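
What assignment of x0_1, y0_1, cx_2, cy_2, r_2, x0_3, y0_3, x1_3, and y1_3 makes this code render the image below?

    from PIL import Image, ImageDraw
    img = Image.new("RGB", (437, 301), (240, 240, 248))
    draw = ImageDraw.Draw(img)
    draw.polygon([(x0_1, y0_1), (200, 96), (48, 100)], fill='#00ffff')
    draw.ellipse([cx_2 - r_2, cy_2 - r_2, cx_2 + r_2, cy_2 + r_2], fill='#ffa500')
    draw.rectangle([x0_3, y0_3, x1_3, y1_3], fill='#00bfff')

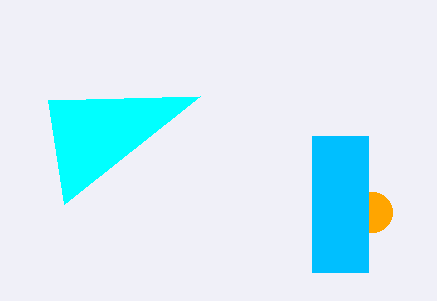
x0_1 = 64; y0_1 = 204; cx_2 = 372; cy_2 = 212; r_2 = 20; x0_3 = 312; y0_3 = 136; x1_3 = 368; y1_3 = 272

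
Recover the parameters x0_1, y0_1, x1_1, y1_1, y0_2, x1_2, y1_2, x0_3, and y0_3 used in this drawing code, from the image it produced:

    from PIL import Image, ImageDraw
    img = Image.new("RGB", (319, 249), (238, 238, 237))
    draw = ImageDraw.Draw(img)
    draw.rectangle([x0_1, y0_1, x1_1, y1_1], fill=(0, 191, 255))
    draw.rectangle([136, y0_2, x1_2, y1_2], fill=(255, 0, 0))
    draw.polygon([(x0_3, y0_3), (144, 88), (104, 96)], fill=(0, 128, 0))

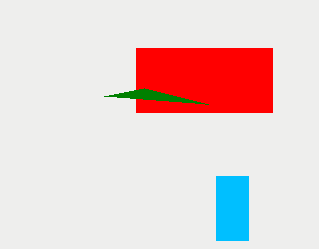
x0_1 = 216, y0_1 = 176, x1_1 = 248, y1_1 = 240, y0_2 = 48, x1_2 = 272, y1_2 = 112, x0_3 = 208, y0_3 = 104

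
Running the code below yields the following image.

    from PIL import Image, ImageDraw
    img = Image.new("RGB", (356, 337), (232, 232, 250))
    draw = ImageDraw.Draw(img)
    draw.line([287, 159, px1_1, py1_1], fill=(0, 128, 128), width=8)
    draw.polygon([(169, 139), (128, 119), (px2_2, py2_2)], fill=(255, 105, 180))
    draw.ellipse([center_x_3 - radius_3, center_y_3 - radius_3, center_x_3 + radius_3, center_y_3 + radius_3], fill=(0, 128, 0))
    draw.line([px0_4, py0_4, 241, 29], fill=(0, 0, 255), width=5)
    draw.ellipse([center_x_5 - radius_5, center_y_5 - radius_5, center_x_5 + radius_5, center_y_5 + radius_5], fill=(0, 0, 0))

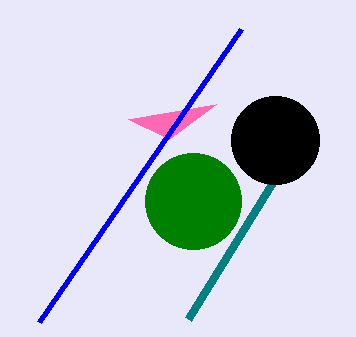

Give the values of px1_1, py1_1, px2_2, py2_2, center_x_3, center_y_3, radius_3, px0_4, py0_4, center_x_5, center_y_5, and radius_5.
px1_1 = 188, py1_1 = 319, px2_2 = 216, py2_2 = 104, center_x_3 = 193, center_y_3 = 201, radius_3 = 48, px0_4 = 39, py0_4 = 322, center_x_5 = 275, center_y_5 = 140, radius_5 = 44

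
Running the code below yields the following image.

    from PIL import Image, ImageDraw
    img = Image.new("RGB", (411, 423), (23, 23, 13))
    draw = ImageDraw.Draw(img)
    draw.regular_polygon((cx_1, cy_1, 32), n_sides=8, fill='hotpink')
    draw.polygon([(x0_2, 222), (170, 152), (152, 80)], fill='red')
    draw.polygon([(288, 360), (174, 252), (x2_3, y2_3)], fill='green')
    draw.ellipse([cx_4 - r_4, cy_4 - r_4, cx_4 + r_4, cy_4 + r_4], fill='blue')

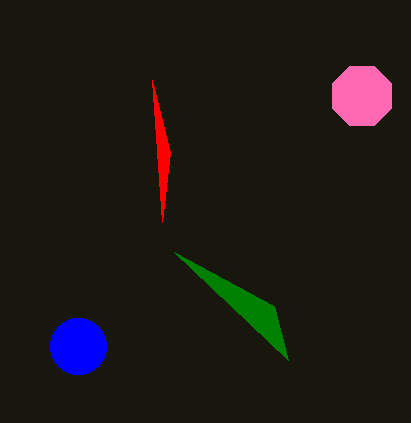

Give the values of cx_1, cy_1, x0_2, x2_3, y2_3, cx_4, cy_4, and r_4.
cx_1 = 362, cy_1 = 96, x0_2 = 162, x2_3 = 274, y2_3 = 306, cx_4 = 78, cy_4 = 346, r_4 = 28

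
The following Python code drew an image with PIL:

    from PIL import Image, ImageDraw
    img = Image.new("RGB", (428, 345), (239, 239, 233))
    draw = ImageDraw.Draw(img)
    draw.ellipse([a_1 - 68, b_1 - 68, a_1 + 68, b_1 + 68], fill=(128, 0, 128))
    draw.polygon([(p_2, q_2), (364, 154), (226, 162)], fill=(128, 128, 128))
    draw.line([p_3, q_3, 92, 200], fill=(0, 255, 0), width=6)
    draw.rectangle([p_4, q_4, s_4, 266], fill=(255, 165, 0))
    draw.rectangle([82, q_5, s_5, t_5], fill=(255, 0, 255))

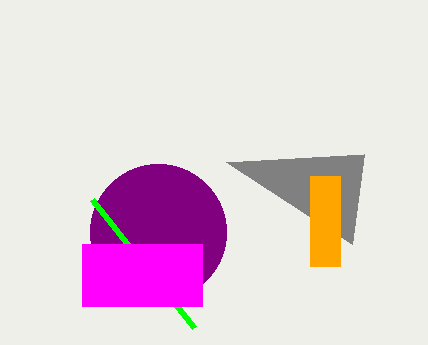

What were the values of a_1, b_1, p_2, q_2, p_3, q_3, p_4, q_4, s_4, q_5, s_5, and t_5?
a_1 = 158, b_1 = 232, p_2 = 352, q_2 = 244, p_3 = 194, q_3 = 328, p_4 = 310, q_4 = 176, s_4 = 340, q_5 = 244, s_5 = 202, t_5 = 306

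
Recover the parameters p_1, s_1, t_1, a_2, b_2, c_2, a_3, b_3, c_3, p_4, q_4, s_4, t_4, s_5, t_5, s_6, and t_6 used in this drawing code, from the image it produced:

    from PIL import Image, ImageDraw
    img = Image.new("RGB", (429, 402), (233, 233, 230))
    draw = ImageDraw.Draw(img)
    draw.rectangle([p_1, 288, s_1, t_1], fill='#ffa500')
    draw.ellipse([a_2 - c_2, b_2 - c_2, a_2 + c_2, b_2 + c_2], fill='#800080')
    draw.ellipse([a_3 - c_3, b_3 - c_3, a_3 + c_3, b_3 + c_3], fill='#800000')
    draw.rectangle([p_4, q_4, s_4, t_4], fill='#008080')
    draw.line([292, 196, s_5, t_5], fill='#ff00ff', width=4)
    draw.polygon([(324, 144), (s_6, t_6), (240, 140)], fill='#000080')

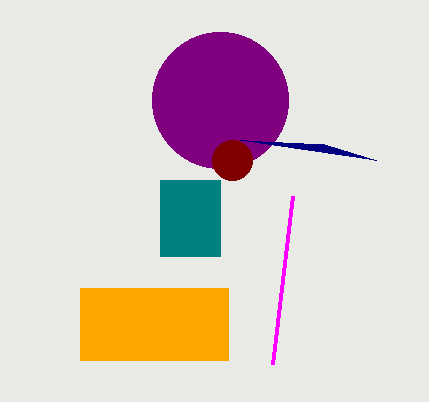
p_1 = 80
s_1 = 228
t_1 = 360
a_2 = 220
b_2 = 100
c_2 = 68
a_3 = 232
b_3 = 160
c_3 = 20
p_4 = 160
q_4 = 180
s_4 = 220
t_4 = 256
s_5 = 272
t_5 = 364
s_6 = 376
t_6 = 160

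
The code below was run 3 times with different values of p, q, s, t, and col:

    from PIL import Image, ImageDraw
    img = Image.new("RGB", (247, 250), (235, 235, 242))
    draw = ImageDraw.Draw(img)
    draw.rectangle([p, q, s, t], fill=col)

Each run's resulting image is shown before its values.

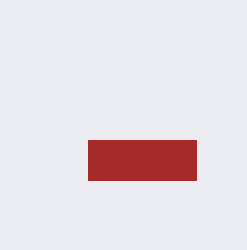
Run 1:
p = 88; q = 140; s = 196; t = 180; col = 'brown'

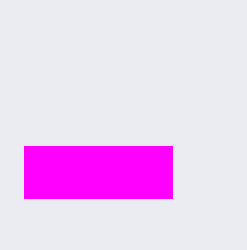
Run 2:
p = 24
q = 146
s = 172
t = 198
col = 'magenta'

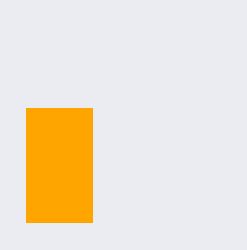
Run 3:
p = 26, q = 108, s = 92, t = 222, col = 'orange'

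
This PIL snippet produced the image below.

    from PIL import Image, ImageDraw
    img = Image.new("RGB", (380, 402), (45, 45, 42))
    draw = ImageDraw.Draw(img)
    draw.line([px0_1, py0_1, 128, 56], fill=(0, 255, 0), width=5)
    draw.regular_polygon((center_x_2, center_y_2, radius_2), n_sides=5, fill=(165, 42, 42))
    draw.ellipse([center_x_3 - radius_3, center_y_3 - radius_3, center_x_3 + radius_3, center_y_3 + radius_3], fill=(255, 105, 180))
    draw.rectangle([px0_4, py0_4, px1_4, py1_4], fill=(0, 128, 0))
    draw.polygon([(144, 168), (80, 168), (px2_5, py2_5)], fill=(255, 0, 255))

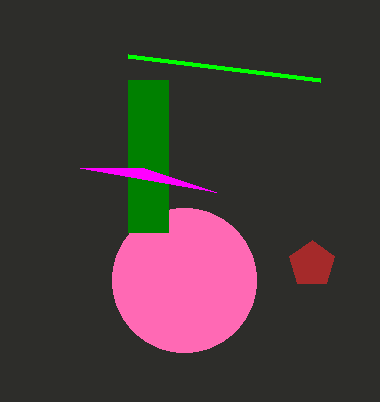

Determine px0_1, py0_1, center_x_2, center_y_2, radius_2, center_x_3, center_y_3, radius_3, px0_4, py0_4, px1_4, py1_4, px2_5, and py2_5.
px0_1 = 320; py0_1 = 80; center_x_2 = 312; center_y_2 = 264; radius_2 = 24; center_x_3 = 184; center_y_3 = 280; radius_3 = 72; px0_4 = 128; py0_4 = 80; px1_4 = 168; py1_4 = 232; px2_5 = 216; py2_5 = 192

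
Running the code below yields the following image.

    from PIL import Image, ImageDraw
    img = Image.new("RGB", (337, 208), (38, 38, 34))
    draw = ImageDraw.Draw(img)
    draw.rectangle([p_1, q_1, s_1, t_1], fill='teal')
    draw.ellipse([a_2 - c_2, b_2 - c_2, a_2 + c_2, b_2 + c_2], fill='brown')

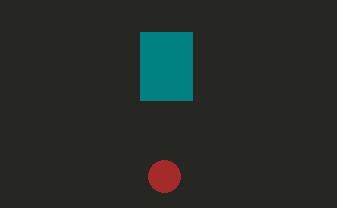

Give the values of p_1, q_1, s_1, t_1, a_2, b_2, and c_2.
p_1 = 140
q_1 = 32
s_1 = 192
t_1 = 100
a_2 = 164
b_2 = 176
c_2 = 16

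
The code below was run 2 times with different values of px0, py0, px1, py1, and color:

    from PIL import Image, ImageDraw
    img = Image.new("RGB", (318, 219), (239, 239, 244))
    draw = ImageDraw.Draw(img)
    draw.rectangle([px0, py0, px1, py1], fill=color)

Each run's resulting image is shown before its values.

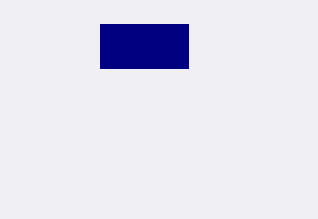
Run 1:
px0 = 100, py0 = 24, px1 = 188, py1 = 68, color = 'navy'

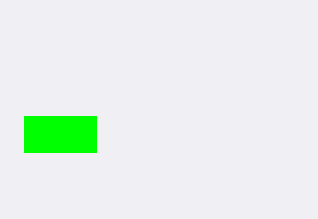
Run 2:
px0 = 24, py0 = 116, px1 = 96, py1 = 152, color = 'lime'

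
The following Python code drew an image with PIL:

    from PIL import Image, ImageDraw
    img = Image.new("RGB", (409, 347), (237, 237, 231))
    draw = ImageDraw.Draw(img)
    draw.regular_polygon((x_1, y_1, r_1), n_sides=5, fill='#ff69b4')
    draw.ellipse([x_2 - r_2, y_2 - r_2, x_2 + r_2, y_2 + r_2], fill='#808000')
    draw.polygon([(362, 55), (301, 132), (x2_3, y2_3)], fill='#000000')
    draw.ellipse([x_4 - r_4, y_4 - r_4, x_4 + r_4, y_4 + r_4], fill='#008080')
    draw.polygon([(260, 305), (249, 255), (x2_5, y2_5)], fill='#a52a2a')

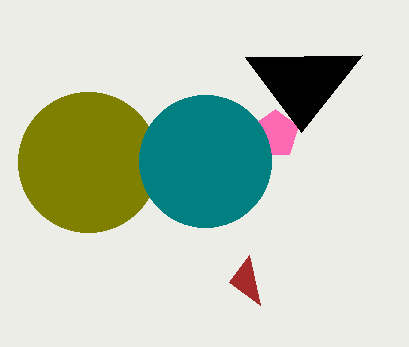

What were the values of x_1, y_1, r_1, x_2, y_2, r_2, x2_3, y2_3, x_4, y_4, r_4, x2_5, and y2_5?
x_1 = 275; y_1 = 134; r_1 = 25; x_2 = 88; y_2 = 162; r_2 = 70; x2_3 = 245; y2_3 = 57; x_4 = 205; y_4 = 161; r_4 = 66; x2_5 = 229; y2_5 = 282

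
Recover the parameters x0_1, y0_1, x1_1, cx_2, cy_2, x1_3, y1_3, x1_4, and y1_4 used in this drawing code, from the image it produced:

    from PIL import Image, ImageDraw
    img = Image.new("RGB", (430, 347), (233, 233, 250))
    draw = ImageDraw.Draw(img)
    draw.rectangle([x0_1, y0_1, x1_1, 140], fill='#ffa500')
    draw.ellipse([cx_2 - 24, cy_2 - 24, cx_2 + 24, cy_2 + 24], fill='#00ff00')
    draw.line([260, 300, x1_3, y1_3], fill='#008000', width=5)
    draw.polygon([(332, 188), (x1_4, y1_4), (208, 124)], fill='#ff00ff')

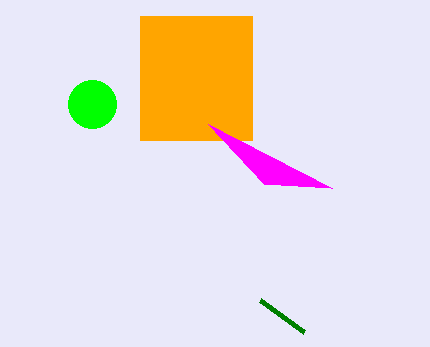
x0_1 = 140
y0_1 = 16
x1_1 = 252
cx_2 = 92
cy_2 = 104
x1_3 = 304
y1_3 = 332
x1_4 = 264
y1_4 = 184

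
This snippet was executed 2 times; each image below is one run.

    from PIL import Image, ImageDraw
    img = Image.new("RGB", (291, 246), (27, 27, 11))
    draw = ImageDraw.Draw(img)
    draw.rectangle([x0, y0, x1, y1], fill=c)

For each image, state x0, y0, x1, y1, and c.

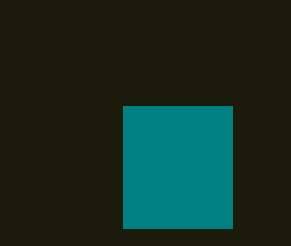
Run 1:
x0 = 123
y0 = 106
x1 = 232
y1 = 228
c = 'teal'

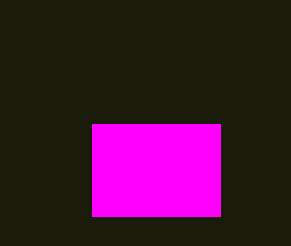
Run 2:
x0 = 92
y0 = 124
x1 = 220
y1 = 216
c = 'magenta'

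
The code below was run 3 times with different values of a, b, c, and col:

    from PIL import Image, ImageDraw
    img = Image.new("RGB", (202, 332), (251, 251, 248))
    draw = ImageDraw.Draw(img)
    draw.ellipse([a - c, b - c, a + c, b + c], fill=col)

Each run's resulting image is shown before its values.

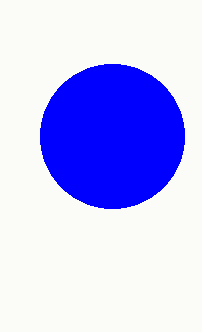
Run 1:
a = 112
b = 136
c = 72
col = 'blue'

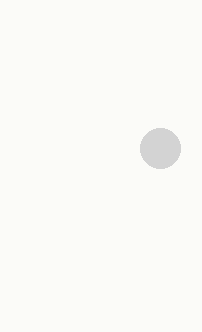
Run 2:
a = 160
b = 148
c = 20
col = 'lightgray'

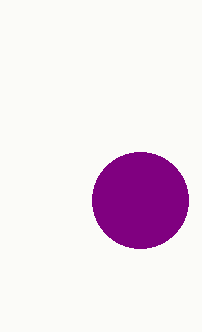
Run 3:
a = 140, b = 200, c = 48, col = 'purple'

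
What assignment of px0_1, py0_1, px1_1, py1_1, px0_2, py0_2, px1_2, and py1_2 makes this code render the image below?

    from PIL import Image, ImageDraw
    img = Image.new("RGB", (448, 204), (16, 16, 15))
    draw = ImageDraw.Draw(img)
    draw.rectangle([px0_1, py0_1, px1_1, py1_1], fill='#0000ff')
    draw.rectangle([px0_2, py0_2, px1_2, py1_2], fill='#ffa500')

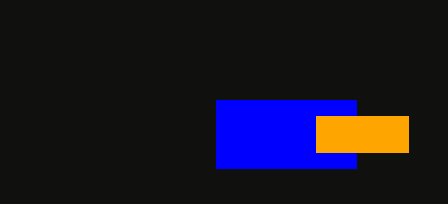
px0_1 = 216; py0_1 = 100; px1_1 = 356; py1_1 = 168; px0_2 = 316; py0_2 = 116; px1_2 = 408; py1_2 = 152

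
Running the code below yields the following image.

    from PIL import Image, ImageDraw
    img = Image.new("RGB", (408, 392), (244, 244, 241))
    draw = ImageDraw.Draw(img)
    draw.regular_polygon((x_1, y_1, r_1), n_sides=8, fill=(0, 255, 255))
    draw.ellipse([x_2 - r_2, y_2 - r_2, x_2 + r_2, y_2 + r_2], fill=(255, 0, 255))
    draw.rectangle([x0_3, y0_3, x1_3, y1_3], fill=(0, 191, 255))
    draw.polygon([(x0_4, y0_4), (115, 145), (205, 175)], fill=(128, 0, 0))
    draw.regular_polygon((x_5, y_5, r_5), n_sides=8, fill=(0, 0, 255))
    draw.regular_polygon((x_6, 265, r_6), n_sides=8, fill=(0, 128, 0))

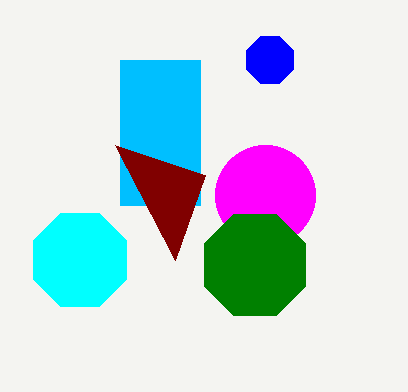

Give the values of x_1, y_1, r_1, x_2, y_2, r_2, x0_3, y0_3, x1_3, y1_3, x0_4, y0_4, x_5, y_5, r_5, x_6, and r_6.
x_1 = 80
y_1 = 260
r_1 = 50
x_2 = 265
y_2 = 195
r_2 = 50
x0_3 = 120
y0_3 = 60
x1_3 = 200
y1_3 = 205
x0_4 = 175
y0_4 = 260
x_5 = 270
y_5 = 60
r_5 = 25
x_6 = 255
r_6 = 55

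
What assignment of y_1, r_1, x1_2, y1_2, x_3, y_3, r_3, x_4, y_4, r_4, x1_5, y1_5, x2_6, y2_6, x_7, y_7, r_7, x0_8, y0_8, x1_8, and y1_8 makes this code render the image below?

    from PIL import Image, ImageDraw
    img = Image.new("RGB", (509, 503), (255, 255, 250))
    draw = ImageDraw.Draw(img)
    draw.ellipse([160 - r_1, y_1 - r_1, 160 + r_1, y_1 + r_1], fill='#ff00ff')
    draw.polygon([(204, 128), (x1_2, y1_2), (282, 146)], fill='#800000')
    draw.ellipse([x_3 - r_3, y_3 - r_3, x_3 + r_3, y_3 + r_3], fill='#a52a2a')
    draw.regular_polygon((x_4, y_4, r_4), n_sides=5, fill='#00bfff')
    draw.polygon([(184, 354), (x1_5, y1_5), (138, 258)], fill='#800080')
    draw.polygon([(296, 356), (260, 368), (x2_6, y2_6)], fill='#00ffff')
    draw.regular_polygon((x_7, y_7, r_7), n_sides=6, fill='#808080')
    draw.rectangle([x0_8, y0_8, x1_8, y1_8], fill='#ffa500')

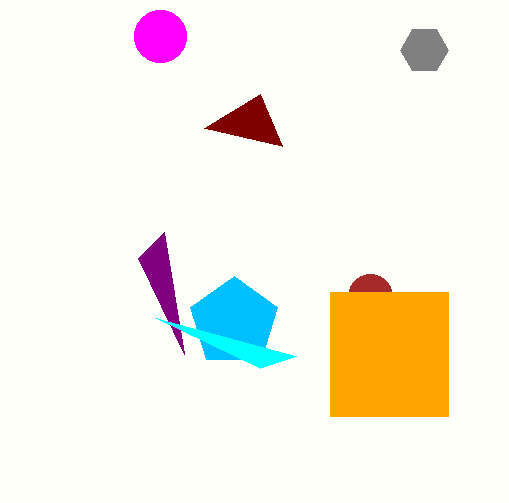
y_1 = 36, r_1 = 26, x1_2 = 260, y1_2 = 94, x_3 = 370, y_3 = 296, r_3 = 22, x_4 = 234, y_4 = 322, r_4 = 46, x1_5 = 164, y1_5 = 232, x2_6 = 156, y2_6 = 318, x_7 = 424, y_7 = 50, r_7 = 24, x0_8 = 330, y0_8 = 292, x1_8 = 448, y1_8 = 416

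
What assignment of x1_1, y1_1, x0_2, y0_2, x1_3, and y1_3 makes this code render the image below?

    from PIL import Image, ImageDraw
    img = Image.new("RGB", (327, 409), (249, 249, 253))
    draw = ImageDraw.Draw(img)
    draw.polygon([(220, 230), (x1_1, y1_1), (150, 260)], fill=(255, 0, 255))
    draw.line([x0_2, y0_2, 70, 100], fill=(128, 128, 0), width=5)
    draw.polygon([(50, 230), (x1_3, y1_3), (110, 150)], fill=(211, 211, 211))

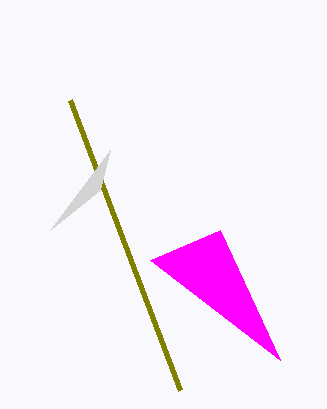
x1_1 = 280; y1_1 = 360; x0_2 = 180; y0_2 = 390; x1_3 = 100; y1_3 = 190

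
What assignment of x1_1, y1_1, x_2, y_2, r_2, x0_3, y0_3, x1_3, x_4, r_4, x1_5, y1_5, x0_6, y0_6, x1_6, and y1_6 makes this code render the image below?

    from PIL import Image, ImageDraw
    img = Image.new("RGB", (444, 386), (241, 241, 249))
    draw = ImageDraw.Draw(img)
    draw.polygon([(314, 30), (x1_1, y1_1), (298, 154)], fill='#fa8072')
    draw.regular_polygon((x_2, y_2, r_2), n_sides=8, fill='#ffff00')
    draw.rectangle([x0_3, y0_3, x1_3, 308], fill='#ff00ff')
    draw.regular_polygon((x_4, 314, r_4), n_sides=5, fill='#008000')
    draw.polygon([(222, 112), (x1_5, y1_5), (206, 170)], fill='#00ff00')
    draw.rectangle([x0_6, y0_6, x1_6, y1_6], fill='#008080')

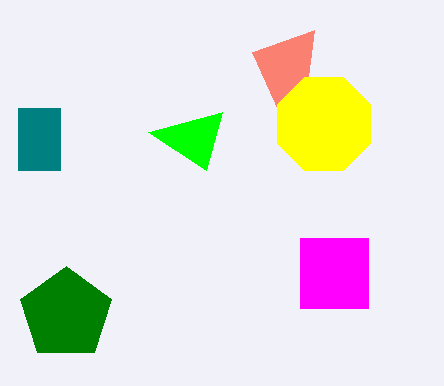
x1_1 = 252
y1_1 = 52
x_2 = 324
y_2 = 124
r_2 = 50
x0_3 = 300
y0_3 = 238
x1_3 = 368
x_4 = 66
r_4 = 48
x1_5 = 148
y1_5 = 132
x0_6 = 18
y0_6 = 108
x1_6 = 60
y1_6 = 170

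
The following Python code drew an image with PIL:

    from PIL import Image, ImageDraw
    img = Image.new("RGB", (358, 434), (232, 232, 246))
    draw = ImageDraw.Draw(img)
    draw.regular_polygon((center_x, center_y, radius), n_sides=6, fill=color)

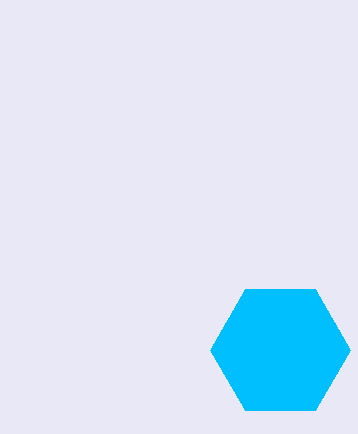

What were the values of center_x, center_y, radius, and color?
center_x = 280, center_y = 350, radius = 70, color = 'deepskyblue'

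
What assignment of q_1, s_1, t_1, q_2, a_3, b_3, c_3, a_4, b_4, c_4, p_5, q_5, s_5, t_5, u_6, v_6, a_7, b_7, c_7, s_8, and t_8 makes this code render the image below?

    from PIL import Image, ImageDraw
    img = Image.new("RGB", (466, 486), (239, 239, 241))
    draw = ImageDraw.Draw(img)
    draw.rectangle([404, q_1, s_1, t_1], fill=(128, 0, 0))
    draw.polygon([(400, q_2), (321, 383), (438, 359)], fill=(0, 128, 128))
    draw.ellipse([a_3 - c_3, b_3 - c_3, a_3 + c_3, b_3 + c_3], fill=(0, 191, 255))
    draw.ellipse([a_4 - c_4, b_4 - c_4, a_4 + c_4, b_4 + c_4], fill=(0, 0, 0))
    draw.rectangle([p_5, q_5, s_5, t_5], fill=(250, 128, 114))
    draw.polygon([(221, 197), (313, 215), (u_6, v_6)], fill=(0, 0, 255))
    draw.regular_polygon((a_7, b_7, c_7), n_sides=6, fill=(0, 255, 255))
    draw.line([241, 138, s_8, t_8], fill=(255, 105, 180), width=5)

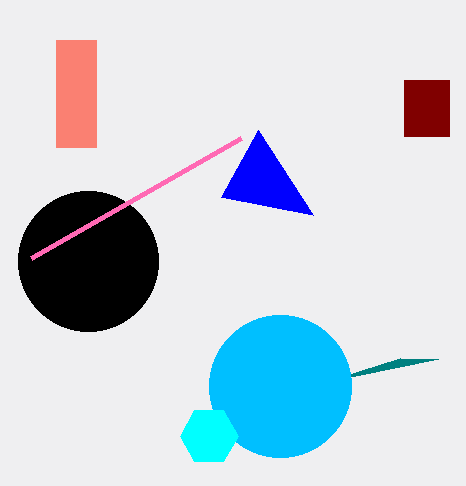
q_1 = 80; s_1 = 449; t_1 = 136; q_2 = 358; a_3 = 280; b_3 = 386; c_3 = 71; a_4 = 88; b_4 = 261; c_4 = 70; p_5 = 56; q_5 = 40; s_5 = 96; t_5 = 147; u_6 = 258; v_6 = 130; a_7 = 209; b_7 = 436; c_7 = 29; s_8 = 31; t_8 = 258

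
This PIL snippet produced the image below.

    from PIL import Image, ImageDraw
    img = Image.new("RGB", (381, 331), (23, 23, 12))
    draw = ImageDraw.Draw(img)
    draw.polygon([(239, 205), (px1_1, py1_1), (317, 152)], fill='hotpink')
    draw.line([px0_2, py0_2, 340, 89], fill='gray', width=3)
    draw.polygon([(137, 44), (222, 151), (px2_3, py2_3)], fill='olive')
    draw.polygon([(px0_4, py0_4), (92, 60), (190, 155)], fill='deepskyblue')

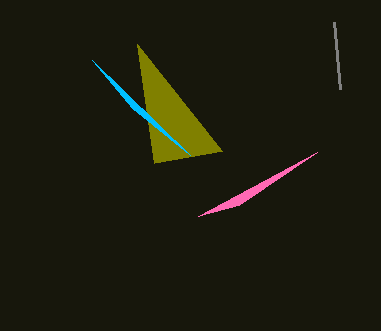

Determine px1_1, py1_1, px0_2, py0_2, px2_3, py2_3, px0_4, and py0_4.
px1_1 = 198
py1_1 = 216
px0_2 = 334
py0_2 = 22
px2_3 = 154
py2_3 = 163
px0_4 = 132
py0_4 = 108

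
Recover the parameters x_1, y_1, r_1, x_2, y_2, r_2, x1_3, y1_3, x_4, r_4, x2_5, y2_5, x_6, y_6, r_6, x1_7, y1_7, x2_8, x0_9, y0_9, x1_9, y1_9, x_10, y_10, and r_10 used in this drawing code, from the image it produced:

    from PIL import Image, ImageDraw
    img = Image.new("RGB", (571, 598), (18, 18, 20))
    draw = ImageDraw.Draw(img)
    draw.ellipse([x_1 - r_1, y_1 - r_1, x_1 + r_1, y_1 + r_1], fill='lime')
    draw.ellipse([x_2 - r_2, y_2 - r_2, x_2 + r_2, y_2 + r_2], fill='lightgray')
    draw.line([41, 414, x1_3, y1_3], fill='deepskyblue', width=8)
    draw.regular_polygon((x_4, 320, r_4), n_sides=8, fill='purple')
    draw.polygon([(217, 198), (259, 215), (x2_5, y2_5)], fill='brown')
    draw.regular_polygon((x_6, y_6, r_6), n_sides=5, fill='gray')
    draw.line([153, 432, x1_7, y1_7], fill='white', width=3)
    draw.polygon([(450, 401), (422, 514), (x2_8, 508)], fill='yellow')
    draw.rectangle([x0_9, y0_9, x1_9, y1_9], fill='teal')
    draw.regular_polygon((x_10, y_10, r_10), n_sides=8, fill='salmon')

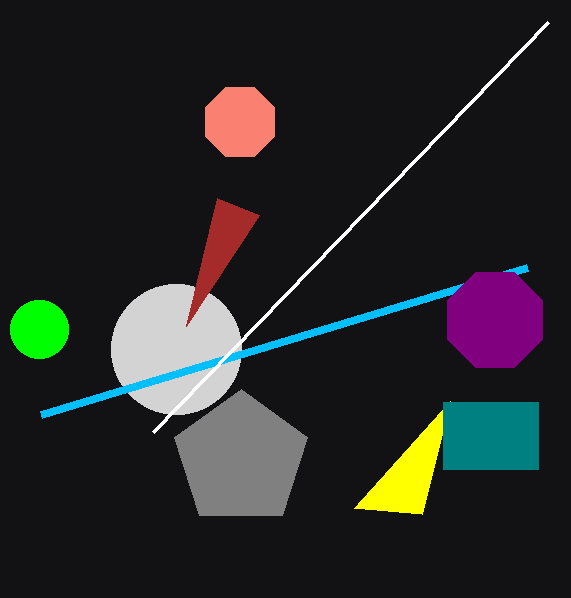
x_1 = 39
y_1 = 329
r_1 = 29
x_2 = 176
y_2 = 349
r_2 = 65
x1_3 = 527
y1_3 = 267
x_4 = 495
r_4 = 51
x2_5 = 186
y2_5 = 326
x_6 = 241
y_6 = 459
r_6 = 70
x1_7 = 548
y1_7 = 22
x2_8 = 354
x0_9 = 443
y0_9 = 402
x1_9 = 538
y1_9 = 469
x_10 = 240
y_10 = 122
r_10 = 37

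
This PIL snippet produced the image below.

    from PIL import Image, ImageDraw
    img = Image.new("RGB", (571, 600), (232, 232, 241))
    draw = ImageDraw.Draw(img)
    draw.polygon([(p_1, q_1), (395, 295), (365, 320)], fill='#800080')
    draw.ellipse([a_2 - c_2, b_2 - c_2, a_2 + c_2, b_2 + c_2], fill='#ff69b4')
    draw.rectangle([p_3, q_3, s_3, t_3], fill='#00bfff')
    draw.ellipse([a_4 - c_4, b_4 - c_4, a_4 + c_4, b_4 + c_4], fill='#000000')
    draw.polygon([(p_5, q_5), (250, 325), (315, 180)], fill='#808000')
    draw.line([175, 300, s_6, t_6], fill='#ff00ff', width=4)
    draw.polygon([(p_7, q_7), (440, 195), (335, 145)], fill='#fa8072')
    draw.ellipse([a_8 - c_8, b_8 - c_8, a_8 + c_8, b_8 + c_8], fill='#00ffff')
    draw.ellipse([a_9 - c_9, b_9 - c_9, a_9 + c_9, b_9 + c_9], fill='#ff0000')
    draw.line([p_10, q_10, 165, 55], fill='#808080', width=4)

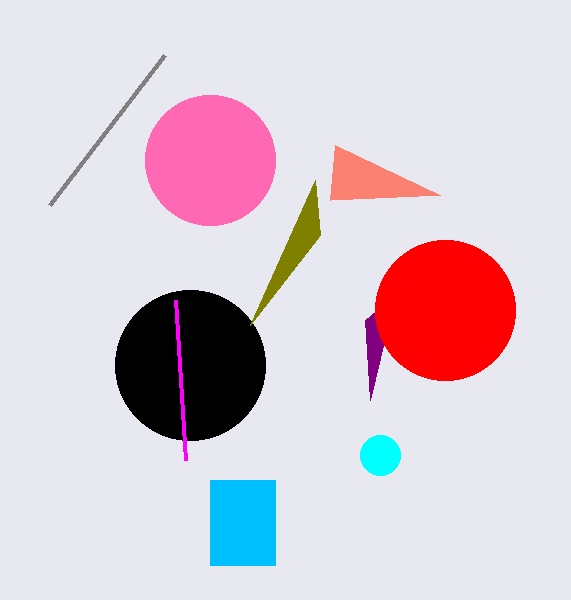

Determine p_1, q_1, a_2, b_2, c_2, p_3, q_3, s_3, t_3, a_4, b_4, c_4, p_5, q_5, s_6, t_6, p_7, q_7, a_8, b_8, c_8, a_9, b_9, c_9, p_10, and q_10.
p_1 = 370; q_1 = 400; a_2 = 210; b_2 = 160; c_2 = 65; p_3 = 210; q_3 = 480; s_3 = 275; t_3 = 565; a_4 = 190; b_4 = 365; c_4 = 75; p_5 = 320; q_5 = 235; s_6 = 185; t_6 = 460; p_7 = 330; q_7 = 200; a_8 = 380; b_8 = 455; c_8 = 20; a_9 = 445; b_9 = 310; c_9 = 70; p_10 = 50; q_10 = 205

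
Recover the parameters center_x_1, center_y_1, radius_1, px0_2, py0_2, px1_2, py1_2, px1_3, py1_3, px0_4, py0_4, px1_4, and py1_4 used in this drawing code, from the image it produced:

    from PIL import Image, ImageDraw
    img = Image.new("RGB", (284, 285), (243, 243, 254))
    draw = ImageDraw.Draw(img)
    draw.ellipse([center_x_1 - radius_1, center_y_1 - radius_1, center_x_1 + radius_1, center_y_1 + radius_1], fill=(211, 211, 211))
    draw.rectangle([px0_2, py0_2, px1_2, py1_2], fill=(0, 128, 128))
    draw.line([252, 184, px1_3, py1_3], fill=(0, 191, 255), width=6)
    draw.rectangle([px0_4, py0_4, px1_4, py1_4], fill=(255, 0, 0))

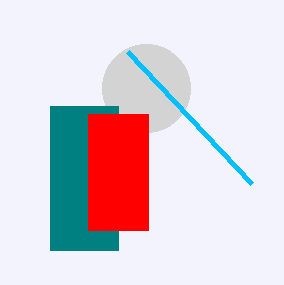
center_x_1 = 146; center_y_1 = 88; radius_1 = 44; px0_2 = 50; py0_2 = 106; px1_2 = 118; py1_2 = 250; px1_3 = 128; py1_3 = 52; px0_4 = 88; py0_4 = 114; px1_4 = 148; py1_4 = 230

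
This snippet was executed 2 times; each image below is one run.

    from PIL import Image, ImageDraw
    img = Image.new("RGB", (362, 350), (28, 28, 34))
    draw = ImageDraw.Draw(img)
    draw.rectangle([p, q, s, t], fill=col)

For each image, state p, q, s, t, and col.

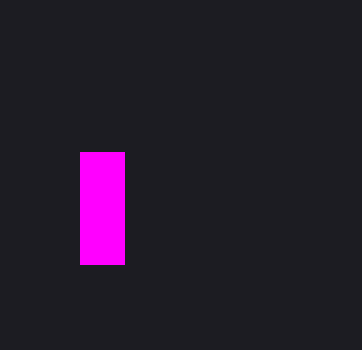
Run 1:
p = 80, q = 152, s = 124, t = 264, col = 'magenta'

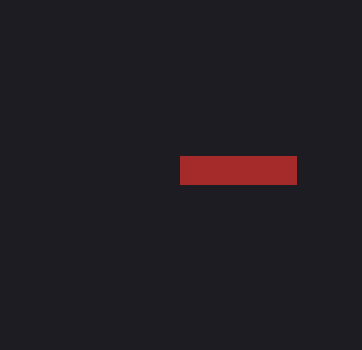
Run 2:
p = 180, q = 156, s = 296, t = 184, col = 'brown'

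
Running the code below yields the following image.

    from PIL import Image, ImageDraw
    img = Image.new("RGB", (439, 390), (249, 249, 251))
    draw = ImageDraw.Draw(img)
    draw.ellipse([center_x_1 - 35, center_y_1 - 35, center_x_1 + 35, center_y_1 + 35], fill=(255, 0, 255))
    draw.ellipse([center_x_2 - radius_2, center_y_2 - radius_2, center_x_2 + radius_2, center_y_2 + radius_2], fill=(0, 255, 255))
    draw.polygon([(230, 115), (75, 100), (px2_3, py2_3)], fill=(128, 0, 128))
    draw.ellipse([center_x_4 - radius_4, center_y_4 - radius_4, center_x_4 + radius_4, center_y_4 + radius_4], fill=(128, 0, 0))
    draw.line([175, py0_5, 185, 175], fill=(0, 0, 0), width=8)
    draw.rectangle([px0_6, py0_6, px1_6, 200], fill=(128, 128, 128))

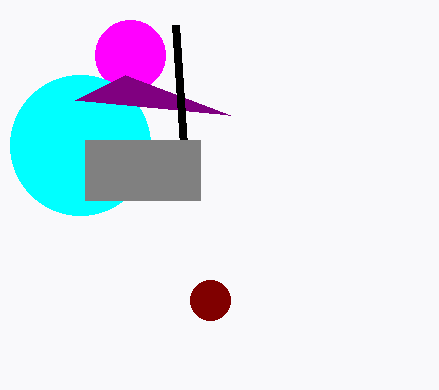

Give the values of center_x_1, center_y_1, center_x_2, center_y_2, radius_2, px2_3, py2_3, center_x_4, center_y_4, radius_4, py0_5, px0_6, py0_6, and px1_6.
center_x_1 = 130
center_y_1 = 55
center_x_2 = 80
center_y_2 = 145
radius_2 = 70
px2_3 = 125
py2_3 = 75
center_x_4 = 210
center_y_4 = 300
radius_4 = 20
py0_5 = 25
px0_6 = 85
py0_6 = 140
px1_6 = 200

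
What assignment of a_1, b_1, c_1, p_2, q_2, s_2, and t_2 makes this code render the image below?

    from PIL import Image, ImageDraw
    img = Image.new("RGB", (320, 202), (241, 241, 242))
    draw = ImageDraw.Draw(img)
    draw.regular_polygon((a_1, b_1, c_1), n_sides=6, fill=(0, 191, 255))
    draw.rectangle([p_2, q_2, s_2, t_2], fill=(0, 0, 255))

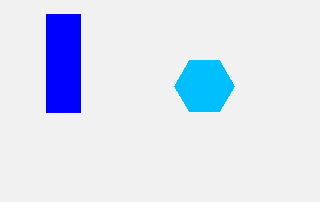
a_1 = 204, b_1 = 86, c_1 = 30, p_2 = 46, q_2 = 14, s_2 = 80, t_2 = 112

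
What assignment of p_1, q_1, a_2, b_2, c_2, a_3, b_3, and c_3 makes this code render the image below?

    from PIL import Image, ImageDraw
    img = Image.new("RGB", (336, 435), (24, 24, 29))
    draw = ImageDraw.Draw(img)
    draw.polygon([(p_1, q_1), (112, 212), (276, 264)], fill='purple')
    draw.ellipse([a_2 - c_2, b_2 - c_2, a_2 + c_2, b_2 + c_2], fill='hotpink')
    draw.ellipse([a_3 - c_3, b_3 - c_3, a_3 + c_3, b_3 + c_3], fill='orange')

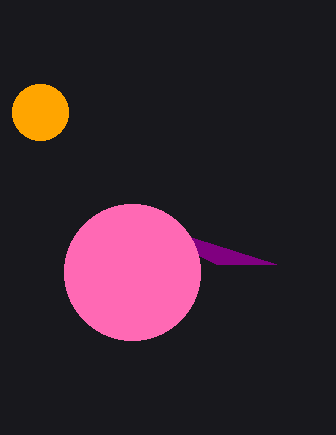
p_1 = 216, q_1 = 264, a_2 = 132, b_2 = 272, c_2 = 68, a_3 = 40, b_3 = 112, c_3 = 28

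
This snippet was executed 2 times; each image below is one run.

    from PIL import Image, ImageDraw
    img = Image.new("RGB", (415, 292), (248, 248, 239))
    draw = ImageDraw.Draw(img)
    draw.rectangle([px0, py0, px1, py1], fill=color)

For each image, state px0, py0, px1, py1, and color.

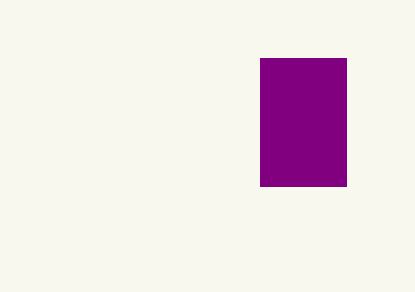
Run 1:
px0 = 260; py0 = 58; px1 = 346; py1 = 186; color = 'purple'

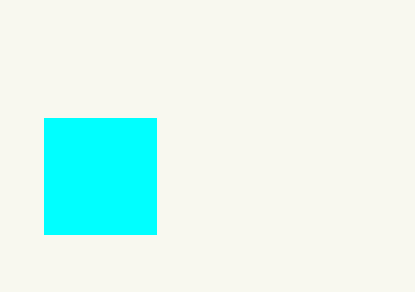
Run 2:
px0 = 44
py0 = 118
px1 = 156
py1 = 234
color = 'cyan'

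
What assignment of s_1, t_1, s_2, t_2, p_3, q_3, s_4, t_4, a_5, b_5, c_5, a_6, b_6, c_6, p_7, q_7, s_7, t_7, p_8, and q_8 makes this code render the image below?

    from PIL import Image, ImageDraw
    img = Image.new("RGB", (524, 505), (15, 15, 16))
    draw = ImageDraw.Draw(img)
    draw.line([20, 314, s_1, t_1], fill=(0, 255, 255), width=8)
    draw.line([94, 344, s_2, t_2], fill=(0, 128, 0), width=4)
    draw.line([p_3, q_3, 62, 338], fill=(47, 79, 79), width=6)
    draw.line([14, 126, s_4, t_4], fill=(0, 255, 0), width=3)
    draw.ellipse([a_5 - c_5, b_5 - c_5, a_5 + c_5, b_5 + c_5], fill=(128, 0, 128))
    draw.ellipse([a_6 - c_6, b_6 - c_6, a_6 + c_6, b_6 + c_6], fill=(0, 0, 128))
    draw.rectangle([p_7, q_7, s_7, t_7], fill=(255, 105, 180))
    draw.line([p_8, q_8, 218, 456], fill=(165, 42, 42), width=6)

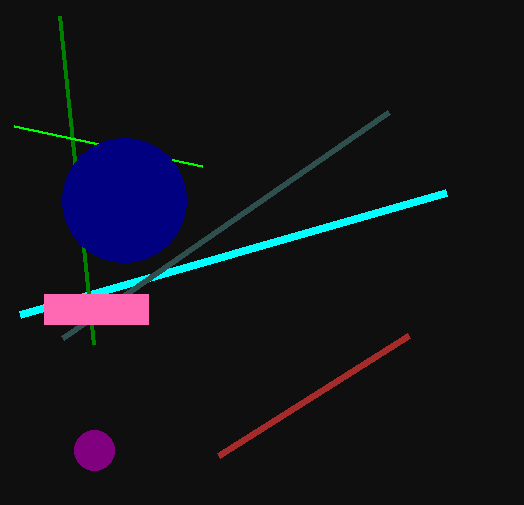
s_1 = 446, t_1 = 192, s_2 = 60, t_2 = 16, p_3 = 388, q_3 = 112, s_4 = 202, t_4 = 166, a_5 = 94, b_5 = 450, c_5 = 20, a_6 = 124, b_6 = 200, c_6 = 62, p_7 = 44, q_7 = 294, s_7 = 148, t_7 = 324, p_8 = 408, q_8 = 336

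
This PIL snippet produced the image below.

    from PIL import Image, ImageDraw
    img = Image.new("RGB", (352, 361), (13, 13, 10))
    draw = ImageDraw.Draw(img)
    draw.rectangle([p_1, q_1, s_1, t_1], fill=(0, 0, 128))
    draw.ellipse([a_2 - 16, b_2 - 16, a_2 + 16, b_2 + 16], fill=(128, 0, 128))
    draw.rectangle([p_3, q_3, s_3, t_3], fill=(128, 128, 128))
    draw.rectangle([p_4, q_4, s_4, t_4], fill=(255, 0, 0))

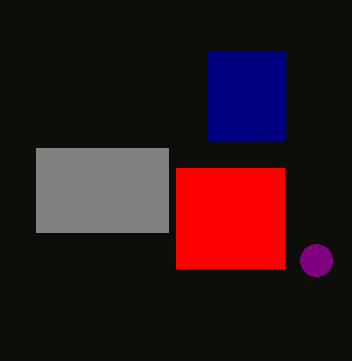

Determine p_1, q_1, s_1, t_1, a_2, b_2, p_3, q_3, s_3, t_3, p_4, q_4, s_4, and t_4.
p_1 = 208; q_1 = 52; s_1 = 284; t_1 = 140; a_2 = 316; b_2 = 260; p_3 = 36; q_3 = 148; s_3 = 168; t_3 = 232; p_4 = 176; q_4 = 168; s_4 = 284; t_4 = 268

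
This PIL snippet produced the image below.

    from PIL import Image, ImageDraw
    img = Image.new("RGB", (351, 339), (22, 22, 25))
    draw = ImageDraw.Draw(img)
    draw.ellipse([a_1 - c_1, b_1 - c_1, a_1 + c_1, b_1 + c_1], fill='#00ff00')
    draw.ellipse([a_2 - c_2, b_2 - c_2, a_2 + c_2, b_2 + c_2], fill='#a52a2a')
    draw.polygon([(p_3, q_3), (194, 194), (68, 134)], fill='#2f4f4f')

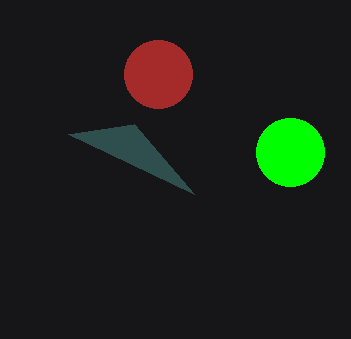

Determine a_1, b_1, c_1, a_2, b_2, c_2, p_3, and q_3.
a_1 = 290
b_1 = 152
c_1 = 34
a_2 = 158
b_2 = 74
c_2 = 34
p_3 = 134
q_3 = 124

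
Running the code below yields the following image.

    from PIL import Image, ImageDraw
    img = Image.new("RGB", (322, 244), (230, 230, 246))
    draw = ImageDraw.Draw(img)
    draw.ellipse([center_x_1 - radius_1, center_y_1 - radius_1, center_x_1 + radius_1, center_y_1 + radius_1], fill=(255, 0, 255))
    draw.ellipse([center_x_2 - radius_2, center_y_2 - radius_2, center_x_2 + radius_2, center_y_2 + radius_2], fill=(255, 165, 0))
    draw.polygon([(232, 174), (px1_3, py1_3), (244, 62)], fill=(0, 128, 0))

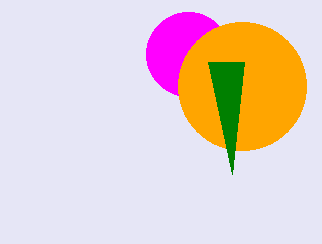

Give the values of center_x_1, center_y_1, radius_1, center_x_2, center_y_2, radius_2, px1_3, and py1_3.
center_x_1 = 188; center_y_1 = 54; radius_1 = 42; center_x_2 = 242; center_y_2 = 86; radius_2 = 64; px1_3 = 208; py1_3 = 62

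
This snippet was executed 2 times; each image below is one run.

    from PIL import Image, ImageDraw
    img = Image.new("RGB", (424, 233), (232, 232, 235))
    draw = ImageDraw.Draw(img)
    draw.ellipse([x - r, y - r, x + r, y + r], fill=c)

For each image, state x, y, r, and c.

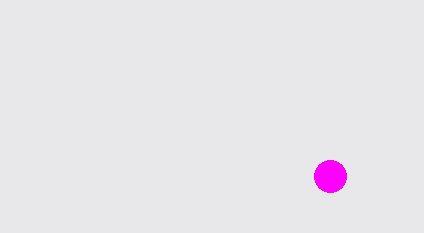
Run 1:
x = 330, y = 176, r = 16, c = 'magenta'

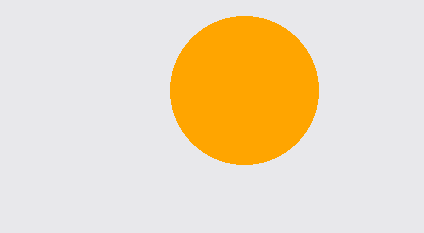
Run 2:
x = 244, y = 90, r = 74, c = 'orange'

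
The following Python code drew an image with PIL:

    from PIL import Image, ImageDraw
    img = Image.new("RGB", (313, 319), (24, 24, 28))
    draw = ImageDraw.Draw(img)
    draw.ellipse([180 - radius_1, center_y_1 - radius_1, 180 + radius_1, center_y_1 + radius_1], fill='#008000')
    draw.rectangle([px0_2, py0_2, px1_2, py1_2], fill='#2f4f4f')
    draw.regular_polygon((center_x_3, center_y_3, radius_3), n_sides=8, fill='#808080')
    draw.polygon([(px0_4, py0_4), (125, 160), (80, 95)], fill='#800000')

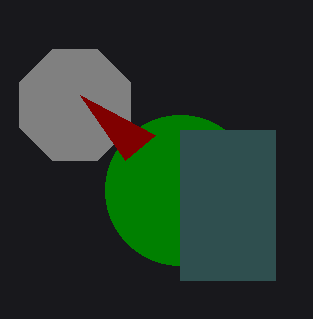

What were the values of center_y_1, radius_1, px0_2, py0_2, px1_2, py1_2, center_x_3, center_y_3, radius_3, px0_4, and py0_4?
center_y_1 = 190; radius_1 = 75; px0_2 = 180; py0_2 = 130; px1_2 = 275; py1_2 = 280; center_x_3 = 75; center_y_3 = 105; radius_3 = 60; px0_4 = 155; py0_4 = 135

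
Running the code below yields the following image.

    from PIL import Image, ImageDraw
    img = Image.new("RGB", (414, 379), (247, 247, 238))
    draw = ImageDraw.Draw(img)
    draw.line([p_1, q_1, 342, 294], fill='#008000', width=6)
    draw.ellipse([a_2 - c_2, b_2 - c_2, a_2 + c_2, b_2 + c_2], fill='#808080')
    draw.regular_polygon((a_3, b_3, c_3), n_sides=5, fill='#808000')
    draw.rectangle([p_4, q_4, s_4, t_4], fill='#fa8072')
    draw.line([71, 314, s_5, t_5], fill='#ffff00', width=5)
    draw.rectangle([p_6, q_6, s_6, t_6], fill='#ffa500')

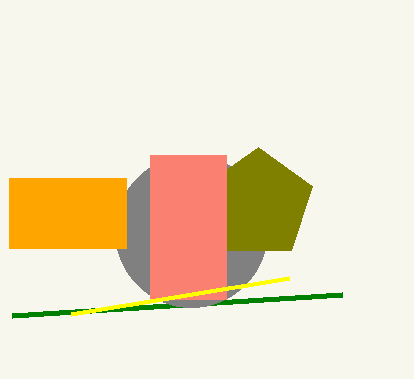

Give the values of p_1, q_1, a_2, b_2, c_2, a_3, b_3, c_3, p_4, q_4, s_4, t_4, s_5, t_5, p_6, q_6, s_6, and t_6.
p_1 = 12, q_1 = 315, a_2 = 191, b_2 = 231, c_2 = 76, a_3 = 258, b_3 = 204, c_3 = 57, p_4 = 150, q_4 = 155, s_4 = 226, t_4 = 299, s_5 = 289, t_5 = 278, p_6 = 9, q_6 = 178, s_6 = 126, t_6 = 248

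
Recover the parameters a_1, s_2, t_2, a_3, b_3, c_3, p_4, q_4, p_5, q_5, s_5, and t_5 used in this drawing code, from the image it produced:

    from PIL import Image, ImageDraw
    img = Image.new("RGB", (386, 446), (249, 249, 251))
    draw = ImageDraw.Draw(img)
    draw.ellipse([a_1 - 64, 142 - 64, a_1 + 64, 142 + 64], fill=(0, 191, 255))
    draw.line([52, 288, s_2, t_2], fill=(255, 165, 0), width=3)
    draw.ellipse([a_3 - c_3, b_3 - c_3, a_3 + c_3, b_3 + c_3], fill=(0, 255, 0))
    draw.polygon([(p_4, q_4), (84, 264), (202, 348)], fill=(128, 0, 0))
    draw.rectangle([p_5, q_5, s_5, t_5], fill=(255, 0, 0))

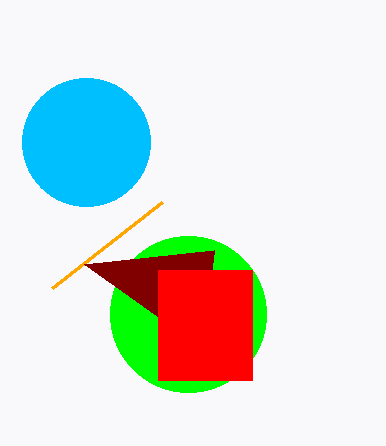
a_1 = 86; s_2 = 162; t_2 = 202; a_3 = 188; b_3 = 314; c_3 = 78; p_4 = 214; q_4 = 250; p_5 = 158; q_5 = 270; s_5 = 252; t_5 = 380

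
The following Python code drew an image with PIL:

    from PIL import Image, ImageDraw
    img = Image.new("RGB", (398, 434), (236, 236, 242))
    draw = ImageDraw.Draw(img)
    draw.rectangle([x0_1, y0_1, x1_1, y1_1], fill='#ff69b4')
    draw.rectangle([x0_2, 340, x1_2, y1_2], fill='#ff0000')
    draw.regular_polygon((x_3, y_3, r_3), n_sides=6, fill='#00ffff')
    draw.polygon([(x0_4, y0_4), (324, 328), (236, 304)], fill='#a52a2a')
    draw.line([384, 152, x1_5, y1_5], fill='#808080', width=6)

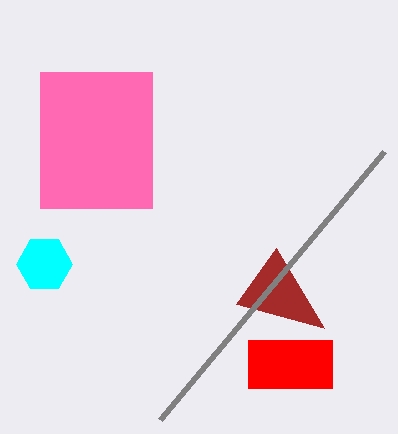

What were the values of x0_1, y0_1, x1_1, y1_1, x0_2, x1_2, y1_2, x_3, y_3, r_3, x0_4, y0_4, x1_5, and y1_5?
x0_1 = 40
y0_1 = 72
x1_1 = 152
y1_1 = 208
x0_2 = 248
x1_2 = 332
y1_2 = 388
x_3 = 44
y_3 = 264
r_3 = 28
x0_4 = 276
y0_4 = 248
x1_5 = 160
y1_5 = 420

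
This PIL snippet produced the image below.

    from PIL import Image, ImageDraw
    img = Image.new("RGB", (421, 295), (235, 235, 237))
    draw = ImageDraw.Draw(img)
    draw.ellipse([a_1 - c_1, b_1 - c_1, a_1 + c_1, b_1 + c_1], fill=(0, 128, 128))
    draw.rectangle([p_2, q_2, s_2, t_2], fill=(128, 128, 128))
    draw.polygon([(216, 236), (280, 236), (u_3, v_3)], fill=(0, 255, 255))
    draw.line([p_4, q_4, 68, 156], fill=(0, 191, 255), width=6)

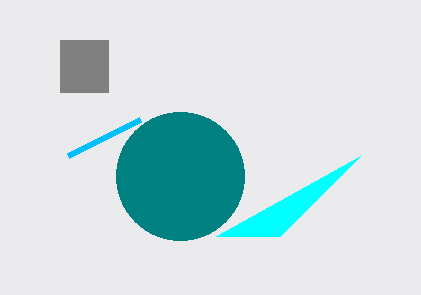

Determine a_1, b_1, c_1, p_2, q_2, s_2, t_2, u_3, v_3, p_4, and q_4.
a_1 = 180
b_1 = 176
c_1 = 64
p_2 = 60
q_2 = 40
s_2 = 108
t_2 = 92
u_3 = 360
v_3 = 156
p_4 = 140
q_4 = 120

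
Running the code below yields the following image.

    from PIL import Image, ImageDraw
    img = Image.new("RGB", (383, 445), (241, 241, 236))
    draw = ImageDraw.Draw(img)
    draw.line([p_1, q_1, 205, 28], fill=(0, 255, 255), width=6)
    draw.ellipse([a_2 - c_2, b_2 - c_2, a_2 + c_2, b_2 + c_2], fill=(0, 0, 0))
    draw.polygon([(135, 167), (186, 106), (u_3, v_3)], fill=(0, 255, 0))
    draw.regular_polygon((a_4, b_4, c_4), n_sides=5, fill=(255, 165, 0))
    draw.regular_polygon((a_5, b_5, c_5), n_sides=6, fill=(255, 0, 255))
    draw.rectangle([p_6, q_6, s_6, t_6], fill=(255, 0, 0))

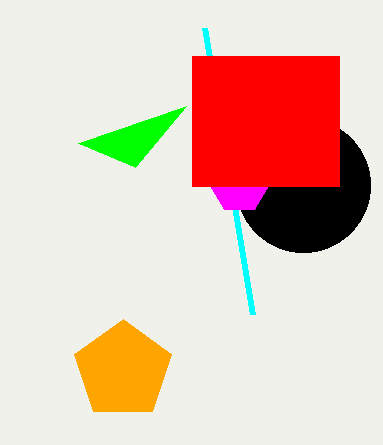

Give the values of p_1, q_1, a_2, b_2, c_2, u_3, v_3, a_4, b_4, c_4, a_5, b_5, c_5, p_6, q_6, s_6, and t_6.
p_1 = 253
q_1 = 314
a_2 = 303
b_2 = 185
c_2 = 67
u_3 = 78
v_3 = 143
a_4 = 123
b_4 = 370
c_4 = 51
a_5 = 239
b_5 = 184
c_5 = 30
p_6 = 192
q_6 = 56
s_6 = 339
t_6 = 186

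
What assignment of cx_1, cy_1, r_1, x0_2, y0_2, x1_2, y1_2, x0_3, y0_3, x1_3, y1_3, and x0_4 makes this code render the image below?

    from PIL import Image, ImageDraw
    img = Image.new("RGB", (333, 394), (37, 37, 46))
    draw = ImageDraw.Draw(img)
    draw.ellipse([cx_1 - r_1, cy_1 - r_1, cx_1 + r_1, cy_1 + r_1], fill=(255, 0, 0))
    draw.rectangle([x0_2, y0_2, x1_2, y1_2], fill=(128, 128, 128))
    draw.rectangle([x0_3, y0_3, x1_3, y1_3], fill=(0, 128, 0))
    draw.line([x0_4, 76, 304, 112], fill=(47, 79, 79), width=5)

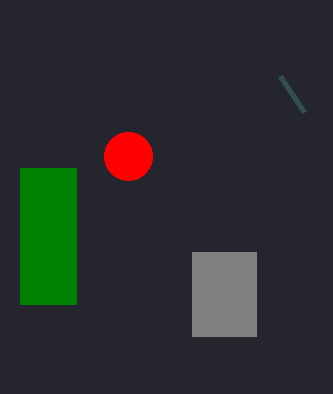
cx_1 = 128; cy_1 = 156; r_1 = 24; x0_2 = 192; y0_2 = 252; x1_2 = 256; y1_2 = 336; x0_3 = 20; y0_3 = 168; x1_3 = 76; y1_3 = 304; x0_4 = 280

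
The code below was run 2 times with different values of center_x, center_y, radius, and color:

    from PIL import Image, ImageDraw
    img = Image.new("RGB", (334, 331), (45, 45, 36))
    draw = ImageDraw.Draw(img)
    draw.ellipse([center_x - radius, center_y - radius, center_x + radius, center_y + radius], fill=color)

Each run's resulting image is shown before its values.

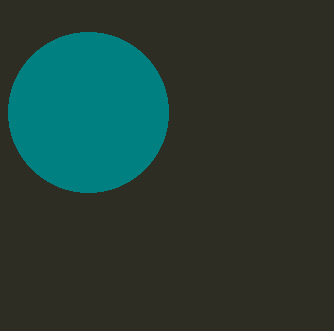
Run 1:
center_x = 88, center_y = 112, radius = 80, color = 'teal'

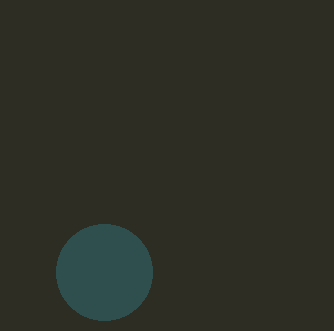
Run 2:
center_x = 104, center_y = 272, radius = 48, color = 'darkslategray'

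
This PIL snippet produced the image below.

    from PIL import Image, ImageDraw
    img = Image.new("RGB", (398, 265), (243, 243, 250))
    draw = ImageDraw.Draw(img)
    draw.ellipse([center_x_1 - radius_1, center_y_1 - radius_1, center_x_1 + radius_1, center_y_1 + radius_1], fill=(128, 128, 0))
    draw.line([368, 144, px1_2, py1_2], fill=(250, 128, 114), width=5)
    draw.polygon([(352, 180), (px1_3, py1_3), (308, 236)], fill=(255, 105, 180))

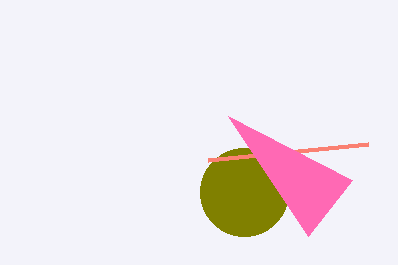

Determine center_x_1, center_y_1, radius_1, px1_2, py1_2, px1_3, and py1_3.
center_x_1 = 244; center_y_1 = 192; radius_1 = 44; px1_2 = 208; py1_2 = 160; px1_3 = 228; py1_3 = 116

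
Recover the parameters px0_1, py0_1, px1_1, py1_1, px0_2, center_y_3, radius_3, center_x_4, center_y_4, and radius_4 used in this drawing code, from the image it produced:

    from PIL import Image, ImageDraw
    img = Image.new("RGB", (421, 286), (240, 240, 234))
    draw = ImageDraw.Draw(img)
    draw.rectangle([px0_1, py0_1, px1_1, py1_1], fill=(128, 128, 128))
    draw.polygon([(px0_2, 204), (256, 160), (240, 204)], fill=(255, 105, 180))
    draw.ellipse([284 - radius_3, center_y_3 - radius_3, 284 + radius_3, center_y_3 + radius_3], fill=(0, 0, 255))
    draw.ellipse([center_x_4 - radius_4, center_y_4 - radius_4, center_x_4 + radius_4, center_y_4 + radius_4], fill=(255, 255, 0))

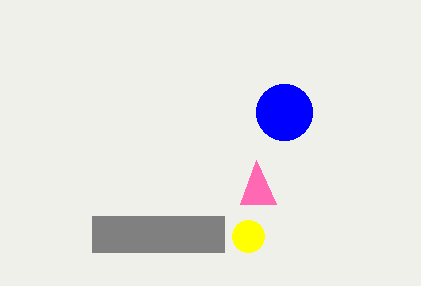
px0_1 = 92, py0_1 = 216, px1_1 = 224, py1_1 = 252, px0_2 = 276, center_y_3 = 112, radius_3 = 28, center_x_4 = 248, center_y_4 = 236, radius_4 = 16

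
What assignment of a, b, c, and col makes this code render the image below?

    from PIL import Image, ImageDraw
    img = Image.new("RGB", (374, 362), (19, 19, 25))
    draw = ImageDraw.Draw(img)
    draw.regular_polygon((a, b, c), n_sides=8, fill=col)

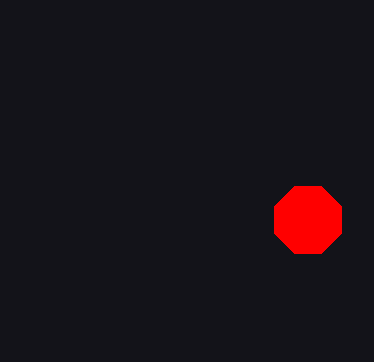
a = 308
b = 220
c = 36
col = 'red'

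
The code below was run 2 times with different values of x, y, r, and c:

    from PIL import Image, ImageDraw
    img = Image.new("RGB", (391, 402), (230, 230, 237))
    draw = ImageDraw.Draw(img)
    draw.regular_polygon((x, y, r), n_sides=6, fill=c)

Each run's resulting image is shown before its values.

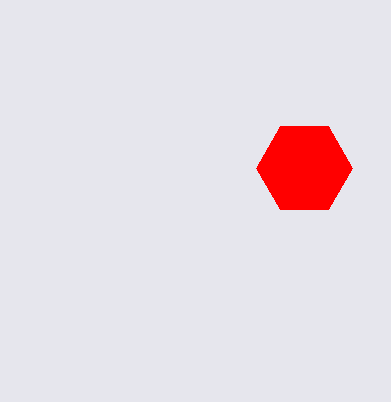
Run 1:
x = 304, y = 168, r = 48, c = 'red'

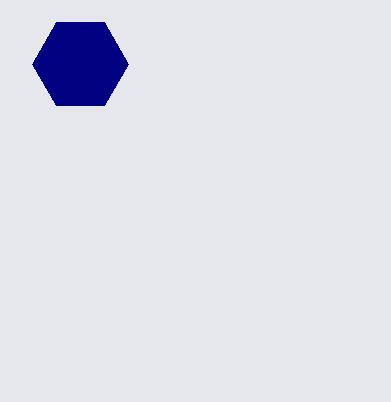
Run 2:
x = 80, y = 64, r = 48, c = 'navy'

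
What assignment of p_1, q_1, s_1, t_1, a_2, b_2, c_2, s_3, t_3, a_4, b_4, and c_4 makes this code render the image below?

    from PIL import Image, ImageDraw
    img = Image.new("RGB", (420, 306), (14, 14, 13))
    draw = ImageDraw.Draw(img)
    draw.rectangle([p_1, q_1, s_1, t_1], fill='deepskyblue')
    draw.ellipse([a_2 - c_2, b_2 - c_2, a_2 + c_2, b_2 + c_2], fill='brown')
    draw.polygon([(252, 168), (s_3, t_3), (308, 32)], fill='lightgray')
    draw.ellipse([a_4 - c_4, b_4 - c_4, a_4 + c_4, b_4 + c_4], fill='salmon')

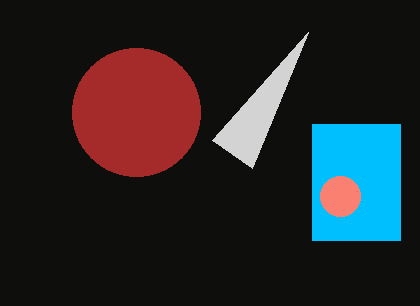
p_1 = 312; q_1 = 124; s_1 = 400; t_1 = 240; a_2 = 136; b_2 = 112; c_2 = 64; s_3 = 212; t_3 = 140; a_4 = 340; b_4 = 196; c_4 = 20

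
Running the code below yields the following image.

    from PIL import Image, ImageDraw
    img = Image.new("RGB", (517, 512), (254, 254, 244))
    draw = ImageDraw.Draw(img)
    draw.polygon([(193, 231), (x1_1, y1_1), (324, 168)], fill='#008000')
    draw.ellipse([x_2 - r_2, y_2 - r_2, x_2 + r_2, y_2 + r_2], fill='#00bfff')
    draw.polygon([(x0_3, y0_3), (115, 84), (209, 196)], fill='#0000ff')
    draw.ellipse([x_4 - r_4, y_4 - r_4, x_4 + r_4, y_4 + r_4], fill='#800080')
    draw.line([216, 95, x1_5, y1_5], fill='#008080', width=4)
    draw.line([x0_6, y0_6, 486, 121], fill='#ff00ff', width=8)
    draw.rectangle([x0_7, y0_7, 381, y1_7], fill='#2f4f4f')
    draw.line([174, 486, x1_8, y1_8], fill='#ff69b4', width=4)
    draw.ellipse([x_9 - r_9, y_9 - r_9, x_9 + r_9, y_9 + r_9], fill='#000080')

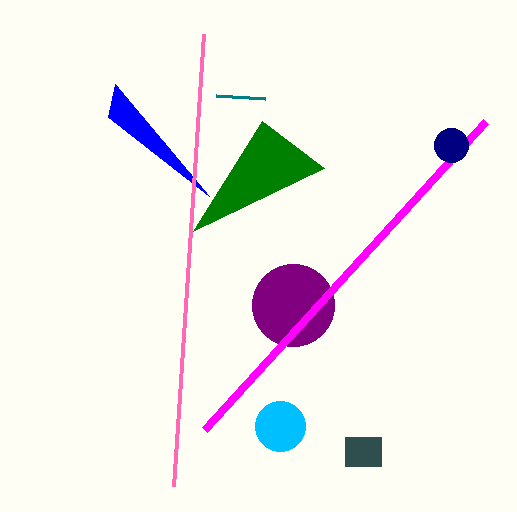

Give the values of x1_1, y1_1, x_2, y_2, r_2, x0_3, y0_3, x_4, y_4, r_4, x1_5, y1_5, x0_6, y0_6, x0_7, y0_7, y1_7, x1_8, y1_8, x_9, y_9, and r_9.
x1_1 = 262; y1_1 = 121; x_2 = 280; y_2 = 426; r_2 = 25; x0_3 = 108; y0_3 = 117; x_4 = 293; y_4 = 305; r_4 = 41; x1_5 = 265; y1_5 = 98; x0_6 = 205; y0_6 = 429; x0_7 = 345; y0_7 = 437; y1_7 = 466; x1_8 = 204; y1_8 = 34; x_9 = 451; y_9 = 145; r_9 = 17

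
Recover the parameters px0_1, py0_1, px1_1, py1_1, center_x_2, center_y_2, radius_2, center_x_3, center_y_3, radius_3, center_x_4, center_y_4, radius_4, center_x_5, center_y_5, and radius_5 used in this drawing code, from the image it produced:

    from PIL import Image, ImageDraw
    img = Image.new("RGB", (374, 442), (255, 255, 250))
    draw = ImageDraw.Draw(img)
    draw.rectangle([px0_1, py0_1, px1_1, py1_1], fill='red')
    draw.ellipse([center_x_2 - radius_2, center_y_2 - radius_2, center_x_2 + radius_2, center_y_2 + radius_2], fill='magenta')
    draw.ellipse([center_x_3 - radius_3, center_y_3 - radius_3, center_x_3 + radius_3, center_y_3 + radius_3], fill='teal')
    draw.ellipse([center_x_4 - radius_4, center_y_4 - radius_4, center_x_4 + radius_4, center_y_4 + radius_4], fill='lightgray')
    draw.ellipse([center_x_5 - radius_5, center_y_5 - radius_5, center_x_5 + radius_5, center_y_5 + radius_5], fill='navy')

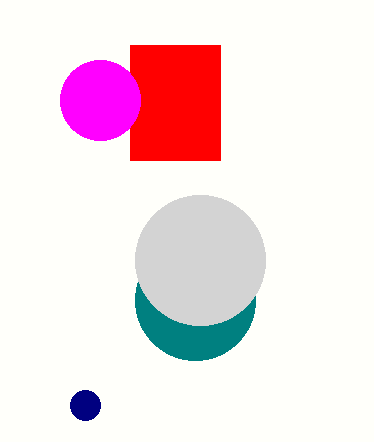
px0_1 = 130
py0_1 = 45
px1_1 = 220
py1_1 = 160
center_x_2 = 100
center_y_2 = 100
radius_2 = 40
center_x_3 = 195
center_y_3 = 300
radius_3 = 60
center_x_4 = 200
center_y_4 = 260
radius_4 = 65
center_x_5 = 85
center_y_5 = 405
radius_5 = 15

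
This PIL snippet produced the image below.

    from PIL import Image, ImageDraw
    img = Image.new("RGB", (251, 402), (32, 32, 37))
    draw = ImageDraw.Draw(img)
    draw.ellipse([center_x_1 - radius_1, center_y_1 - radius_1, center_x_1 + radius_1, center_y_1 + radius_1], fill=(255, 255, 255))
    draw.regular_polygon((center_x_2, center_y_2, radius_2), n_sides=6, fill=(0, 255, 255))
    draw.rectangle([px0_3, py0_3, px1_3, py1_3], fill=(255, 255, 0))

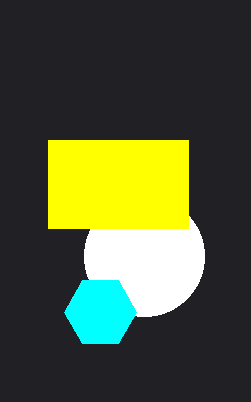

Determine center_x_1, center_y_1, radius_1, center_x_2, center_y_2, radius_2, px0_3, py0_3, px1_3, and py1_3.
center_x_1 = 144
center_y_1 = 256
radius_1 = 60
center_x_2 = 100
center_y_2 = 312
radius_2 = 36
px0_3 = 48
py0_3 = 140
px1_3 = 188
py1_3 = 228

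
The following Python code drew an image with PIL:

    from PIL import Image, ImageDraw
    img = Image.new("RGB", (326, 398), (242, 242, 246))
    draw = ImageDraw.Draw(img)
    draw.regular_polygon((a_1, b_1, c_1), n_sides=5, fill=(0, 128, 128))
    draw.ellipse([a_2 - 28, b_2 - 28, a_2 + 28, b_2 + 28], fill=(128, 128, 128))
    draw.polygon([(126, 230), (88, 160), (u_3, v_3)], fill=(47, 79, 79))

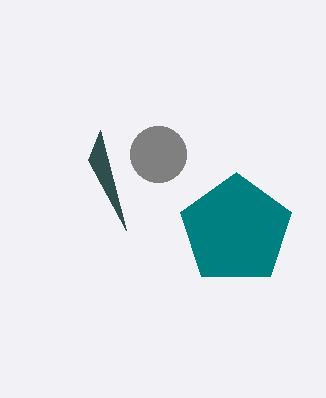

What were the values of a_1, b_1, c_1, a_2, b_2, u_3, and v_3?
a_1 = 236, b_1 = 230, c_1 = 58, a_2 = 158, b_2 = 154, u_3 = 100, v_3 = 130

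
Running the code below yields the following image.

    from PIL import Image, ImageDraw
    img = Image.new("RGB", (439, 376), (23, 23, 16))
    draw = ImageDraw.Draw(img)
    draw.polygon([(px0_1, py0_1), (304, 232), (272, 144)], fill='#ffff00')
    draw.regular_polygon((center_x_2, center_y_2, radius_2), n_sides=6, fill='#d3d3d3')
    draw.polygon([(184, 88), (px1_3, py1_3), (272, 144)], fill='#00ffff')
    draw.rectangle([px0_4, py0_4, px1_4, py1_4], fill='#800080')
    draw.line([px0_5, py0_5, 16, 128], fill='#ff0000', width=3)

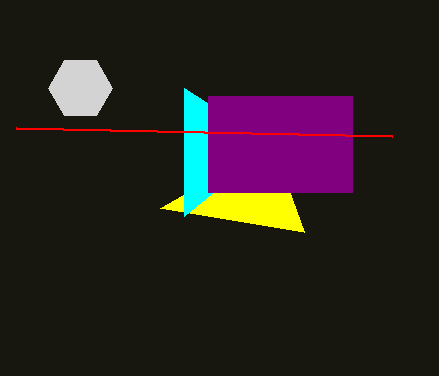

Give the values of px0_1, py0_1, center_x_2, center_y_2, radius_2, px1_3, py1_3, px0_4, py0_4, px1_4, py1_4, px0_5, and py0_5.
px0_1 = 160
py0_1 = 208
center_x_2 = 80
center_y_2 = 88
radius_2 = 32
px1_3 = 184
py1_3 = 216
px0_4 = 208
py0_4 = 96
px1_4 = 352
py1_4 = 192
px0_5 = 392
py0_5 = 136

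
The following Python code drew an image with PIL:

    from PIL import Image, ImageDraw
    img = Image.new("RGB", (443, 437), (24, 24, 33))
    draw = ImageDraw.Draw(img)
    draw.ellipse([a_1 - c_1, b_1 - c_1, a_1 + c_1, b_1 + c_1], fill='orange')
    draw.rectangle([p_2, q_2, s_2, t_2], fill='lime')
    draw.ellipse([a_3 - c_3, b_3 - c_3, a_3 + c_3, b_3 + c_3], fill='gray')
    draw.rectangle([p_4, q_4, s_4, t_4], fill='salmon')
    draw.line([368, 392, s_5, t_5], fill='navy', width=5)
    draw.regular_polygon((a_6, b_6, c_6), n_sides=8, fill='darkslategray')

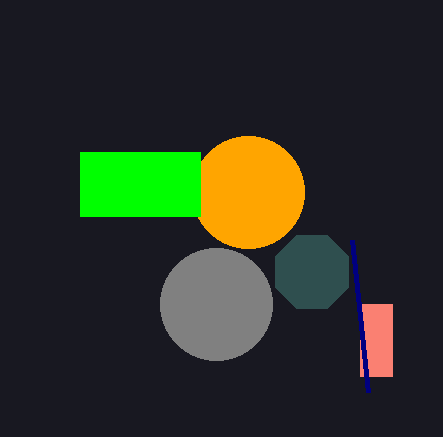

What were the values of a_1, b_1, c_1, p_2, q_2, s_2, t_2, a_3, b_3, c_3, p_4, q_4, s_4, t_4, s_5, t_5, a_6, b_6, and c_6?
a_1 = 248
b_1 = 192
c_1 = 56
p_2 = 80
q_2 = 152
s_2 = 200
t_2 = 216
a_3 = 216
b_3 = 304
c_3 = 56
p_4 = 360
q_4 = 304
s_4 = 392
t_4 = 376
s_5 = 352
t_5 = 240
a_6 = 312
b_6 = 272
c_6 = 40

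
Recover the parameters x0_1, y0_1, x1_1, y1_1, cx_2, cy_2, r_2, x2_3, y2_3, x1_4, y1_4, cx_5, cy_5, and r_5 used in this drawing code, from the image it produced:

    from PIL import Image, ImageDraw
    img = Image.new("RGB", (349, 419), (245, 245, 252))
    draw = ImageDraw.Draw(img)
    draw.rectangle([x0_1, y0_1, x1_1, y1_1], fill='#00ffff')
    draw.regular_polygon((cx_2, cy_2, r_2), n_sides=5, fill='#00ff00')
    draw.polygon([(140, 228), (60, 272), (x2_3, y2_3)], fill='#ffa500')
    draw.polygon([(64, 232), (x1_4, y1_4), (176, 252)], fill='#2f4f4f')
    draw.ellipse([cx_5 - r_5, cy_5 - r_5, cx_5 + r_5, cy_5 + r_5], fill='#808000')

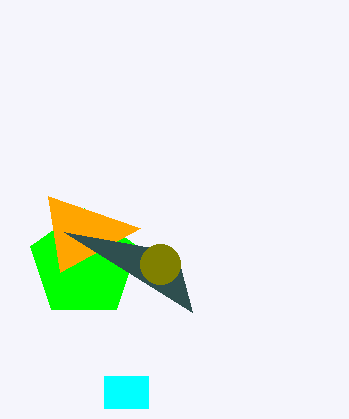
x0_1 = 104
y0_1 = 376
x1_1 = 148
y1_1 = 408
cx_2 = 84
cy_2 = 264
r_2 = 56
x2_3 = 48
y2_3 = 196
x1_4 = 192
y1_4 = 312
cx_5 = 160
cy_5 = 264
r_5 = 20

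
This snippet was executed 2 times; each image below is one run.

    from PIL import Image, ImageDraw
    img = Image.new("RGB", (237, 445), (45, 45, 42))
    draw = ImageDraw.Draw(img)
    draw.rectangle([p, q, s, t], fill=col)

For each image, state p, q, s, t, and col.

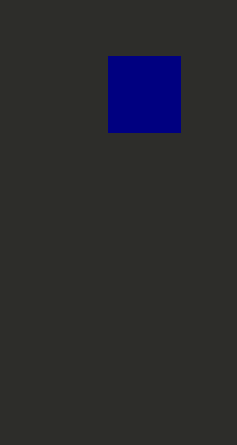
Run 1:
p = 108; q = 56; s = 180; t = 132; col = 'navy'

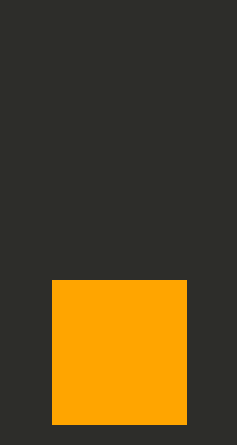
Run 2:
p = 52; q = 280; s = 186; t = 424; col = 'orange'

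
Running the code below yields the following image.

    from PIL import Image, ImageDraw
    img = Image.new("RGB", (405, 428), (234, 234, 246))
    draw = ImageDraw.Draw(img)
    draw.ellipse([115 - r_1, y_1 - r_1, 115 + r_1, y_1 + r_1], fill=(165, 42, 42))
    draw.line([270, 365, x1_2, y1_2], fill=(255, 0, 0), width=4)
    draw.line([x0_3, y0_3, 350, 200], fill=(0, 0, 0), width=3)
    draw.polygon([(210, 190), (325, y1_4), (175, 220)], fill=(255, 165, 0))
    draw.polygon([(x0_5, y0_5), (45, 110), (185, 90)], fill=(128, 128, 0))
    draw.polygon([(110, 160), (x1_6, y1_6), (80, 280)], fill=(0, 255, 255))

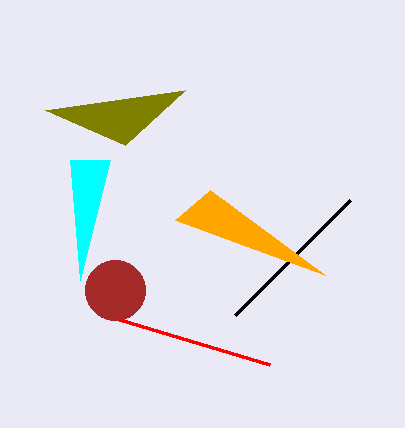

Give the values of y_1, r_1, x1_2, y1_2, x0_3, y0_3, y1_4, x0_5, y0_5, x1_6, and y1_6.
y_1 = 290; r_1 = 30; x1_2 = 120; y1_2 = 320; x0_3 = 235; y0_3 = 315; y1_4 = 275; x0_5 = 125; y0_5 = 145; x1_6 = 70; y1_6 = 160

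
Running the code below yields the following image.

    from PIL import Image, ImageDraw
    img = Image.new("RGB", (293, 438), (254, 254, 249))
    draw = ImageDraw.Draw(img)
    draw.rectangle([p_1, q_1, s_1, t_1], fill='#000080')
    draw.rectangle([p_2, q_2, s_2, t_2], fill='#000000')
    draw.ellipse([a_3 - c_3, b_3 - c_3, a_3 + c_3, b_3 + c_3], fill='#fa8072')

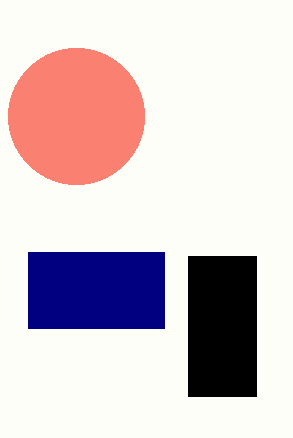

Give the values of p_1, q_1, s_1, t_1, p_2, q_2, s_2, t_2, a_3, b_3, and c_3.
p_1 = 28; q_1 = 252; s_1 = 164; t_1 = 328; p_2 = 188; q_2 = 256; s_2 = 256; t_2 = 396; a_3 = 76; b_3 = 116; c_3 = 68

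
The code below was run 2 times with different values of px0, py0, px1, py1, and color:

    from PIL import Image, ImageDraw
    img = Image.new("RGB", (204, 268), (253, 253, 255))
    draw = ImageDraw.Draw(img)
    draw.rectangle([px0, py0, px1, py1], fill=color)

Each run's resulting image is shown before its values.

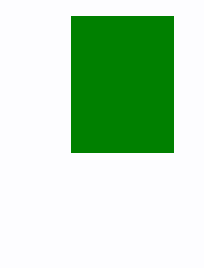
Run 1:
px0 = 71
py0 = 16
px1 = 173
py1 = 152
color = 'green'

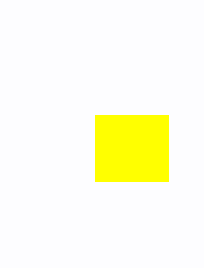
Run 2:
px0 = 95
py0 = 115
px1 = 168
py1 = 181
color = 'yellow'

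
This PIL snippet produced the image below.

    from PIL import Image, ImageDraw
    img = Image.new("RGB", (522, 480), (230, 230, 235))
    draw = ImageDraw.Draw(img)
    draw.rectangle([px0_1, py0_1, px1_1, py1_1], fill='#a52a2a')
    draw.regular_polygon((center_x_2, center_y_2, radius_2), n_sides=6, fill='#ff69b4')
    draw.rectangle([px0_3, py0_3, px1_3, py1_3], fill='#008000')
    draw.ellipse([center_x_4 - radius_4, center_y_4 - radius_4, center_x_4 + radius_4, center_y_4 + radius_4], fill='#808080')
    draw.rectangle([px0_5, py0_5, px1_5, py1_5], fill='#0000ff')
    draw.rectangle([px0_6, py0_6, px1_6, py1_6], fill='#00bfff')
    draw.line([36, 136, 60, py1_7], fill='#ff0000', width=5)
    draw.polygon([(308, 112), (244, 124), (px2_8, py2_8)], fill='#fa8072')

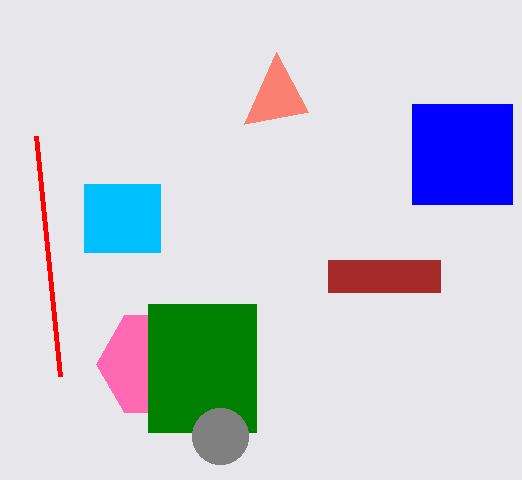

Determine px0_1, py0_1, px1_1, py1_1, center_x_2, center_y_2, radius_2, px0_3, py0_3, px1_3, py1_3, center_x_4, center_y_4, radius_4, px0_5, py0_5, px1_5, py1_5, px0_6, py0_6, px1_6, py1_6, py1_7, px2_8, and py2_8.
px0_1 = 328
py0_1 = 260
px1_1 = 440
py1_1 = 292
center_x_2 = 152
center_y_2 = 364
radius_2 = 56
px0_3 = 148
py0_3 = 304
px1_3 = 256
py1_3 = 432
center_x_4 = 220
center_y_4 = 436
radius_4 = 28
px0_5 = 412
py0_5 = 104
px1_5 = 512
py1_5 = 204
px0_6 = 84
py0_6 = 184
px1_6 = 160
py1_6 = 252
py1_7 = 376
px2_8 = 276
py2_8 = 52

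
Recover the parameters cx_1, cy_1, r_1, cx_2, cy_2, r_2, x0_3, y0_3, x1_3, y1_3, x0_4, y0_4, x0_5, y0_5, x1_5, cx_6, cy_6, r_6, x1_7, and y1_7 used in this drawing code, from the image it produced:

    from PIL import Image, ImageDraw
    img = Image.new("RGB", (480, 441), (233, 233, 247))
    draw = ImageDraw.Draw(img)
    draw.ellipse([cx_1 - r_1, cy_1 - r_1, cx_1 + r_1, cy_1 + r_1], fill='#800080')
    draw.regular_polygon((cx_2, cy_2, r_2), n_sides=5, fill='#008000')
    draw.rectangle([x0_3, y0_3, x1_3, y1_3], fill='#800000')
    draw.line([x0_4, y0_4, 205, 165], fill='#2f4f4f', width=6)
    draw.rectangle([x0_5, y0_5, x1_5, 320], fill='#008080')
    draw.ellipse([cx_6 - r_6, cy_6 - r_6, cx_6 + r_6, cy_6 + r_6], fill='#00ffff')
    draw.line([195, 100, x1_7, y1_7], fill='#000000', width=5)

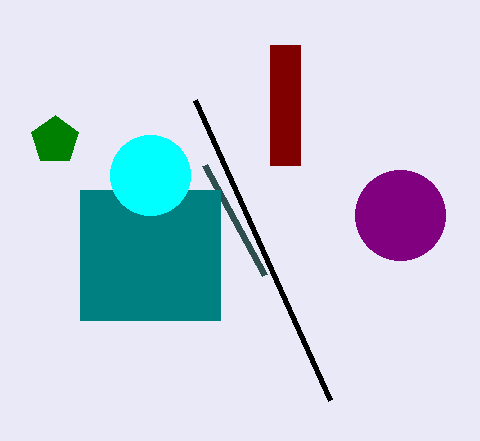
cx_1 = 400
cy_1 = 215
r_1 = 45
cx_2 = 55
cy_2 = 140
r_2 = 25
x0_3 = 270
y0_3 = 45
x1_3 = 300
y1_3 = 165
x0_4 = 265
y0_4 = 275
x0_5 = 80
y0_5 = 190
x1_5 = 220
cx_6 = 150
cy_6 = 175
r_6 = 40
x1_7 = 330
y1_7 = 400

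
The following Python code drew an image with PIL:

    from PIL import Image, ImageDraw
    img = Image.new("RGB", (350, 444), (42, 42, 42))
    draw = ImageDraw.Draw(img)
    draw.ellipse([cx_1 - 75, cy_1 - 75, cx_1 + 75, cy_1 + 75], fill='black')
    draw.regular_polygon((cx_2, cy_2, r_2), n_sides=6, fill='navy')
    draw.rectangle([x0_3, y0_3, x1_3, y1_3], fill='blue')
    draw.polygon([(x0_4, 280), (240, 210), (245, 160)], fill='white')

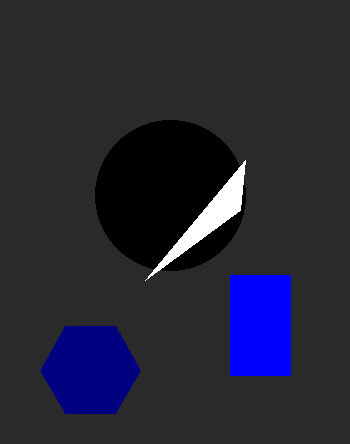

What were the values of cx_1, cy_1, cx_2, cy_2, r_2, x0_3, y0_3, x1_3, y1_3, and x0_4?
cx_1 = 170; cy_1 = 195; cx_2 = 90; cy_2 = 370; r_2 = 50; x0_3 = 230; y0_3 = 275; x1_3 = 290; y1_3 = 375; x0_4 = 145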